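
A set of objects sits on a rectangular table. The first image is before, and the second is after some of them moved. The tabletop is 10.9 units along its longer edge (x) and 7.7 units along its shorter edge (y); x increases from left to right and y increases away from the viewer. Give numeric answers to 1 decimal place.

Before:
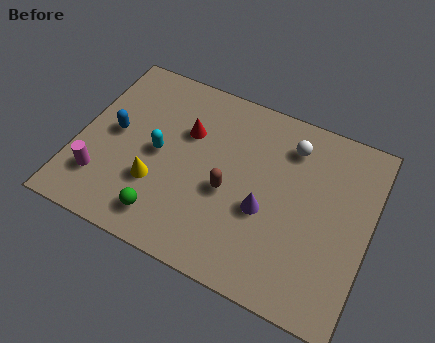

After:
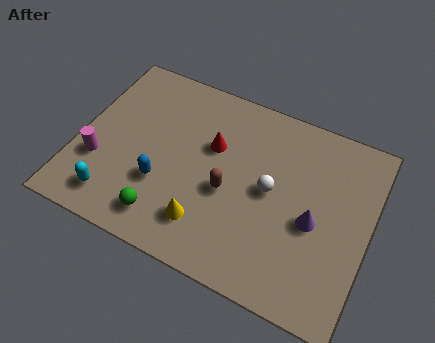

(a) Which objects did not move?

the green sphere and the brown capsule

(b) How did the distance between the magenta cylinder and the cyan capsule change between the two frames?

-1.2

The distance was about 2.7 in the first image and 1.5 in the second, so they moved 1.2 units closer together.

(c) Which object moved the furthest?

the cyan capsule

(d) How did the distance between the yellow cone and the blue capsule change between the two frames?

-0.3

Before: roughly 2.3 units apart; after: 2.0. That's 0.3 units closer together.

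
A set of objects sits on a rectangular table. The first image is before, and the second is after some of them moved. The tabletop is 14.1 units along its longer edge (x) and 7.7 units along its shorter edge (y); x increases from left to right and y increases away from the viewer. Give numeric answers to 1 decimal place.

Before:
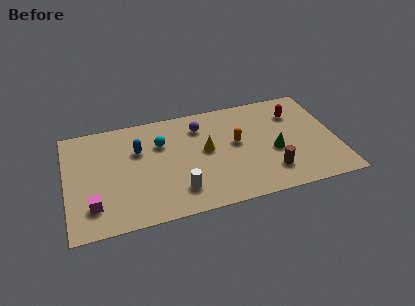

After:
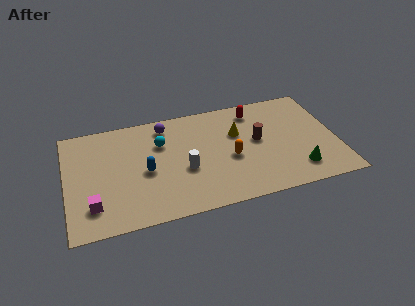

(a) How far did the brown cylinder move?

2.5

The brown cylinder moved from about (10.5, 1.8) to (10.0, 4.2), a distance of √(0.5² + 2.4²) ≈ 2.5.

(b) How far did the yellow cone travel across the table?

1.9

The yellow cone moved from about (7.3, 4.2) to (9.0, 5.0), a distance of √(1.7² + 0.8²) ≈ 1.9.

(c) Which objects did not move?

the magenta cube and the cyan sphere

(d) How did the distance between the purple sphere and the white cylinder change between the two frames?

-1.0

The distance was about 4.5 in the first image and 3.5 in the second, so they moved 1.0 units closer together.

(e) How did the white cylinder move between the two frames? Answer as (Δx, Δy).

(0.4, 1.4)

The white cylinder started near (5.7, 1.7) and ended near (6.1, 3.1).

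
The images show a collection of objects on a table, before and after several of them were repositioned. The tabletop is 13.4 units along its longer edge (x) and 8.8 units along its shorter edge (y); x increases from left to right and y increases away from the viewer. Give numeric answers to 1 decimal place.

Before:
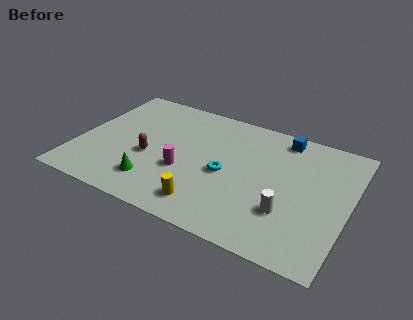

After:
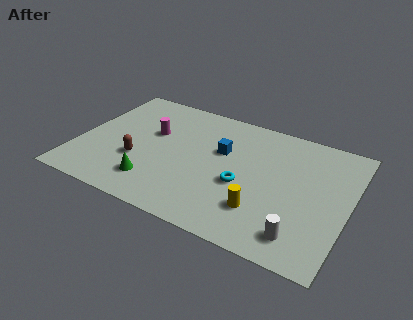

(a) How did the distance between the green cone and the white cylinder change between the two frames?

+0.8

They were about 6.5 units apart before and 7.3 after — 0.8 units further apart.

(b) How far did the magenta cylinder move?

2.8

The magenta cylinder was near (5.4, 3.3) before and (3.5, 5.4) after, so it travelled √(1.9² + 2.1²) ≈ 2.8 units.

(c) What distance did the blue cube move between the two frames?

3.6

From (9.8, 7.7) to (7.0, 5.5), the blue cube covered √(2.8² + 2.2²) ≈ 3.6 units.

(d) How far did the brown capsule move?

0.7

The brown capsule was near (3.6, 3.6) before and (3.1, 3.1) after, so it travelled √(0.5² + 0.5²) ≈ 0.7 units.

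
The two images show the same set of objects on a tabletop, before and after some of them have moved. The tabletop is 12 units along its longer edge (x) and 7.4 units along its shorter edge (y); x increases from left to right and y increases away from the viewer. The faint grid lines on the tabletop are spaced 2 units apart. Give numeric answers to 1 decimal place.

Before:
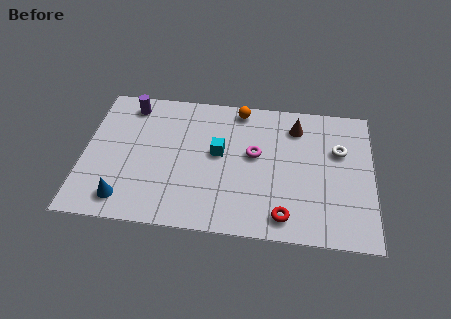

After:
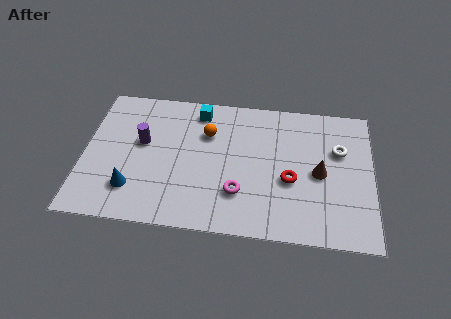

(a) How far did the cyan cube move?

2.4

The cyan cube moved from about (5.6, 4.1) to (4.7, 6.3), a distance of √(0.9² + 2.2²) ≈ 2.4.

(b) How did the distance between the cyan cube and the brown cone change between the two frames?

+2.1

Before: roughly 3.7 units apart; after: 5.8. That's 2.1 units further apart.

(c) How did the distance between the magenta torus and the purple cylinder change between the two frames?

-1.0

They were about 5.7 units apart before and 4.7 after — 1.0 units closer together.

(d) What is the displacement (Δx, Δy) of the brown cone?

(1.0, -2.4)

The brown cone started near (8.8, 5.9) and ended near (9.8, 3.5).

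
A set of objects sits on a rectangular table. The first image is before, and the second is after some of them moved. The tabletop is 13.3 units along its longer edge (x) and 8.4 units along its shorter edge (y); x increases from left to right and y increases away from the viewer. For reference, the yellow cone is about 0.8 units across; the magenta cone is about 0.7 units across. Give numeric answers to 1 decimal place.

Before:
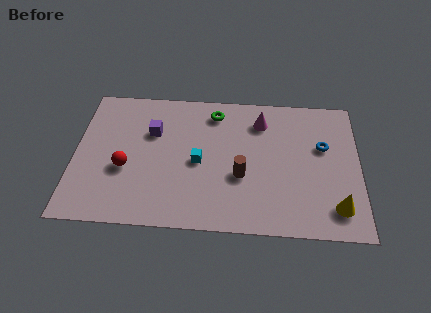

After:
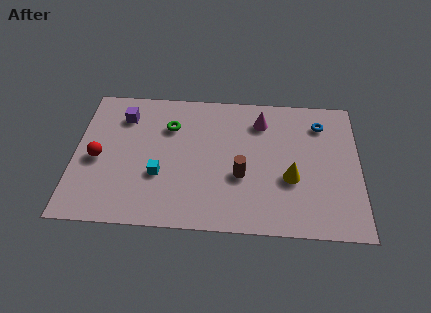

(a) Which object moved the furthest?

the yellow cone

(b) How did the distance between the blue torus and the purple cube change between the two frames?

+1.3

The distance was about 8.0 in the first image and 9.3 in the second, so they moved 1.3 units further apart.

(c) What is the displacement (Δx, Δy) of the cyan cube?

(-1.8, -0.9)

The cyan cube was at about (5.8, 3.9) and moved to about (4.0, 3.0).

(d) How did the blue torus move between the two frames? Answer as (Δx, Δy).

(-0.1, 1.4)

The blue torus was at about (11.6, 5.2) and moved to about (11.5, 6.6).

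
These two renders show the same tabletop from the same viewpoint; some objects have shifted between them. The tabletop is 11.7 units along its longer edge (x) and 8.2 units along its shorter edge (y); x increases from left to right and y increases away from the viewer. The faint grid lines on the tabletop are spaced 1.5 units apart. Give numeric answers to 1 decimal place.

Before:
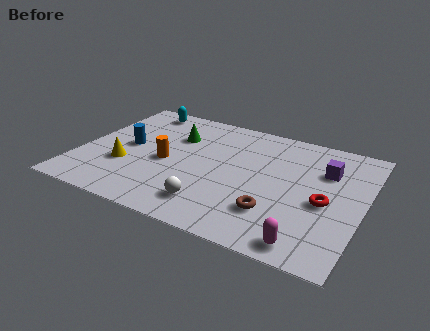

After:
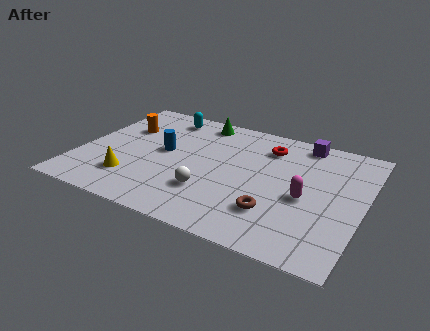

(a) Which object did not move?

the brown torus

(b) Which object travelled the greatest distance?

the red torus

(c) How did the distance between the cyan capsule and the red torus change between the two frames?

-4.5

The distance was about 9.0 in the first image and 4.5 in the second, so they moved 4.5 units closer together.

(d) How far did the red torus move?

3.9

From (10.2, 3.6) to (7.5, 6.4), the red torus covered √(2.7² + 2.8²) ≈ 3.9 units.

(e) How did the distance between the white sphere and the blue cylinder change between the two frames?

-1.7

Before: roughly 4.7 units apart; after: 3.0. That's 1.7 units closer together.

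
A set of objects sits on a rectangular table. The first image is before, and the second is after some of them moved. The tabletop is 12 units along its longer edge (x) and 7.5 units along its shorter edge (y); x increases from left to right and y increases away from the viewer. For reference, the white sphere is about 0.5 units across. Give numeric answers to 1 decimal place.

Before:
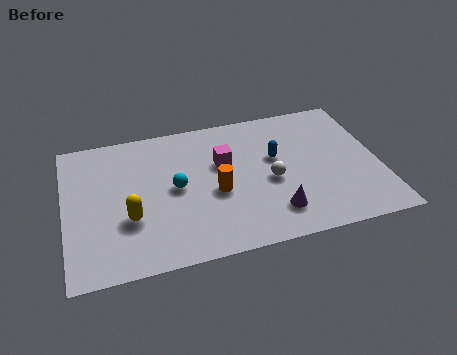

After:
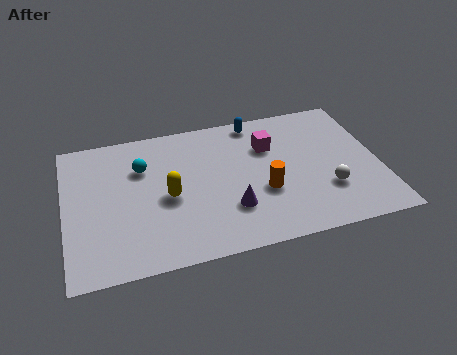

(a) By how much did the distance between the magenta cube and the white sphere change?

+1.3

They were about 2.2 units apart before and 3.5 after — 1.3 units further apart.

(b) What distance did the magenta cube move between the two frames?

1.9

The magenta cube was near (6.1, 4.7) before and (7.9, 5.2) after, so it travelled √(1.8² + 0.5²) ≈ 1.9 units.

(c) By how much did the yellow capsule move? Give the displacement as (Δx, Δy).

(1.5, 0.8)

The yellow capsule started near (2.4, 2.6) and ended near (3.9, 3.4).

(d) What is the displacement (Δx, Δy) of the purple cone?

(-1.6, 0.6)

From the two frames, the purple cone sits at roughly (7.8, 1.6) before and (6.2, 2.2) after.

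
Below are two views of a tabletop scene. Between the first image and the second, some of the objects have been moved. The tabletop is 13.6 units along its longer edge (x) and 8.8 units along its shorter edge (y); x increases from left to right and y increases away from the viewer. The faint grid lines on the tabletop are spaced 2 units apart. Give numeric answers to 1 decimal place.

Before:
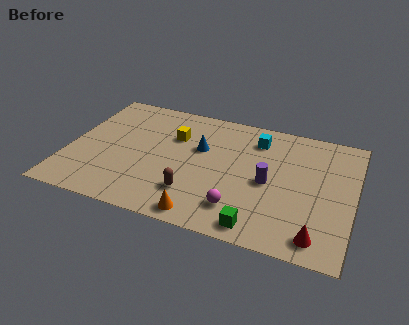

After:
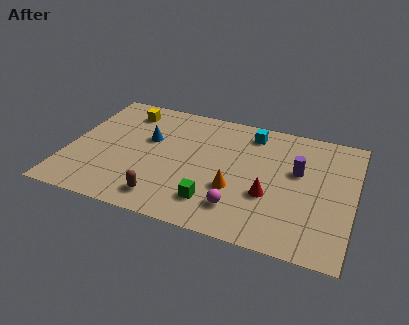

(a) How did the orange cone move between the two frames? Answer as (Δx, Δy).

(1.3, 2.2)

The orange cone started near (6.8, 0.9) and ended near (8.1, 3.1).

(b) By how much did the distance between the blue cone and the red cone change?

-0.9

Before: roughly 7.3 units apart; after: 6.4. That's 0.9 units closer together.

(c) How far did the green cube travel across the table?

2.4

The green cube moved from about (9.4, 1.0) to (7.2, 1.9), a distance of √(2.2² + 0.9²) ≈ 2.4.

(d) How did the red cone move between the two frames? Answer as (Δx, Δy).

(-2.4, 2.0)

From the two frames, the red cone sits at roughly (12.1, 1.2) before and (9.7, 3.2) after.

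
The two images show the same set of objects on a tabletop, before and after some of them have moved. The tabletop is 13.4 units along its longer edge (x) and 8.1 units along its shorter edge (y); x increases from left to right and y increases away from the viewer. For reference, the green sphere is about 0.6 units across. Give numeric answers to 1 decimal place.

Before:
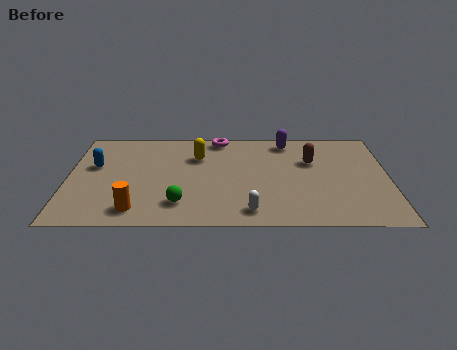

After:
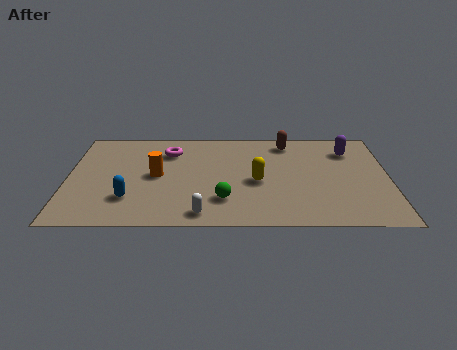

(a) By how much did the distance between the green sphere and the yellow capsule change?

-1.9

Before: roughly 4.0 units apart; after: 2.1. That's 1.9 units closer together.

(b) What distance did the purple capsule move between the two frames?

2.7

From (9.2, 7.0) to (11.8, 6.2), the purple capsule covered √(2.6² + 0.8²) ≈ 2.7 units.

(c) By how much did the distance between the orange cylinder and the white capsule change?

-1.1

The distance was about 4.7 in the first image and 3.6 in the second, so they moved 1.1 units closer together.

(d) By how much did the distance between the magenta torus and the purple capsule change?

+4.7

Before: roughly 2.9 units apart; after: 7.6. That's 4.7 units further apart.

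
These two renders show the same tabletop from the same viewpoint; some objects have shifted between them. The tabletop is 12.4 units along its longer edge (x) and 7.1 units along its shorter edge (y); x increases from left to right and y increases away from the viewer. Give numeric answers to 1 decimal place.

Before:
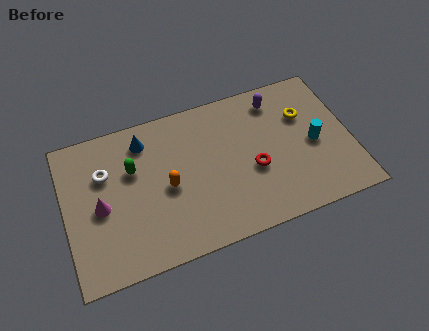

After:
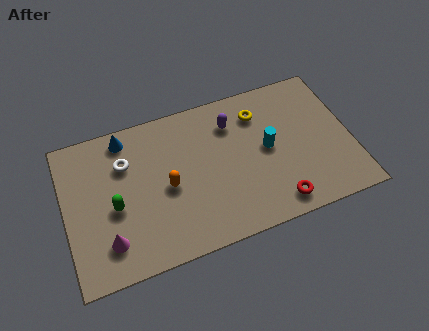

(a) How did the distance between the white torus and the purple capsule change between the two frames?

-3.0

Before: roughly 7.7 units apart; after: 4.7. That's 3.0 units closer together.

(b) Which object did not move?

the orange capsule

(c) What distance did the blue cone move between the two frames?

0.9

The blue cone moved from about (3.6, 5.8) to (2.8, 6.2), a distance of √(0.8² + 0.4²) ≈ 0.9.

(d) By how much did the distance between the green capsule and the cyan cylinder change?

-1.2

The distance was about 7.9 in the first image and 6.7 in the second, so they moved 1.2 units closer together.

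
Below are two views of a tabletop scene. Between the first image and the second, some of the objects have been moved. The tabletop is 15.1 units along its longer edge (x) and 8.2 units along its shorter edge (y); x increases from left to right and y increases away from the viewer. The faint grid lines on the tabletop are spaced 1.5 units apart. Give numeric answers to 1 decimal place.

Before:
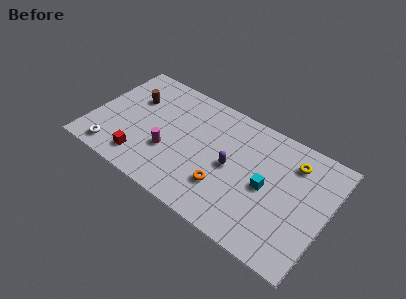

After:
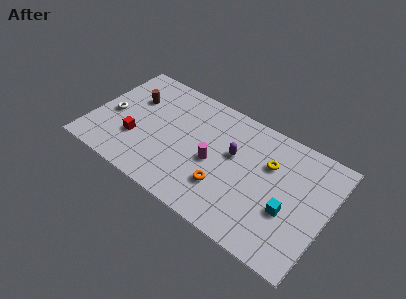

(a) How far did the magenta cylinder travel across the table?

2.9

The magenta cylinder moved from about (5.1, 2.9) to (7.9, 3.7), a distance of √(2.8² + 0.8²) ≈ 2.9.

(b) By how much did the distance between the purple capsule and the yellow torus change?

-2.0

They were about 4.3 units apart before and 2.3 after — 2.0 units closer together.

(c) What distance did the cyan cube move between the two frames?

1.7

The cyan cube moved from about (11.3, 3.9) to (12.8, 3.1), a distance of √(1.5² + 0.8²) ≈ 1.7.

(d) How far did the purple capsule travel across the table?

0.9

The purple capsule moved from about (9.0, 4.0) to (9.0, 4.9), a distance of √(0.0² + 0.9²) ≈ 0.9.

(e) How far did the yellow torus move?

1.7

The yellow torus moved from about (12.6, 6.4) to (11.2, 5.5), a distance of √(1.4² + 0.9²) ≈ 1.7.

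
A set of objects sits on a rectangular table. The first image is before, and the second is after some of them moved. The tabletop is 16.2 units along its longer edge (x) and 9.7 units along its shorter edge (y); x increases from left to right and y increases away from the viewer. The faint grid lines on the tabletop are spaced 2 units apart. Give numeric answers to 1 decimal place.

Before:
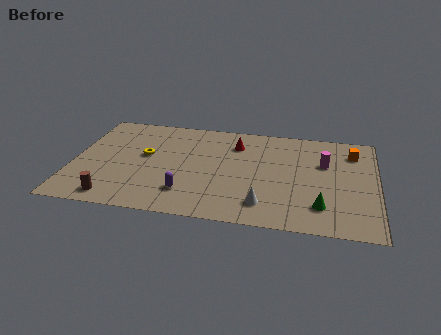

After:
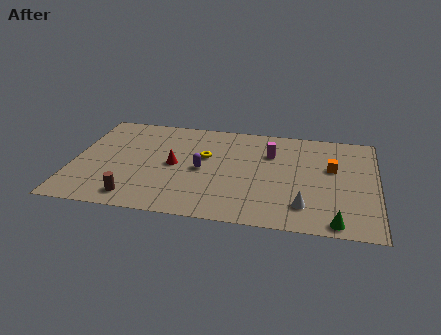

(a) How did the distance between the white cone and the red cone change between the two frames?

+1.7

The distance was about 5.8 in the first image and 7.5 in the second, so they moved 1.7 units further apart.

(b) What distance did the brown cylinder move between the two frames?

1.1

From (2.4, 1.2) to (3.5, 1.4), the brown cylinder covered √(1.1² + 0.2²) ≈ 1.1 units.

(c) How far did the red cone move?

4.1

From (8.6, 7.4) to (5.4, 4.8), the red cone covered √(3.2² + 2.6²) ≈ 4.1 units.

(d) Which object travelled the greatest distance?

the red cone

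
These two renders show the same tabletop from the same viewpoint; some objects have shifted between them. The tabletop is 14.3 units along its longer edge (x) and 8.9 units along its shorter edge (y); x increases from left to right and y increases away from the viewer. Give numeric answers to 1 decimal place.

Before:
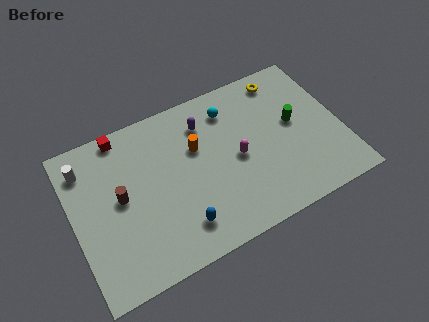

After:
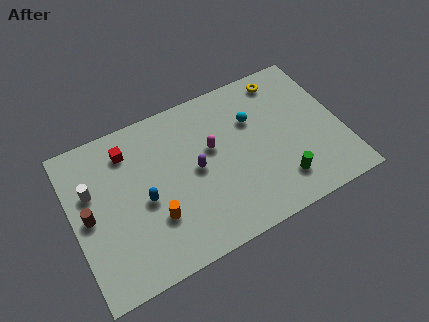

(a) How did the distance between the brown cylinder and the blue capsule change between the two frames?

-1.1

They were about 4.0 units apart before and 2.9 after — 1.1 units closer together.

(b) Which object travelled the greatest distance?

the orange cylinder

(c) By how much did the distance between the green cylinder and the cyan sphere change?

+0.3

They were about 3.9 units apart before and 4.2 after — 0.3 units further apart.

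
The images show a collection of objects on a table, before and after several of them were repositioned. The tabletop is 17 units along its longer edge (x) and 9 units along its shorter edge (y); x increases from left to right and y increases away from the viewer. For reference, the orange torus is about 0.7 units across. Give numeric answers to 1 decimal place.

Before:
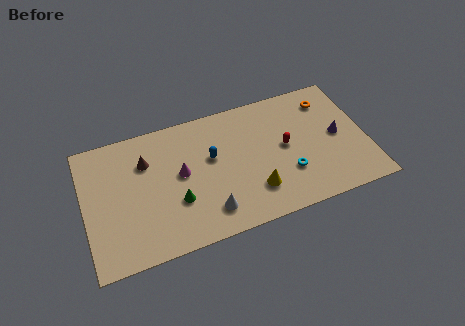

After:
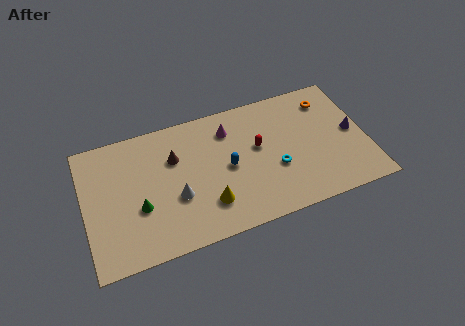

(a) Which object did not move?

the orange torus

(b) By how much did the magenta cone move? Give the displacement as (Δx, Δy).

(3.1, 2.1)

The magenta cone started near (5.8, 4.9) and ended near (8.9, 7.0).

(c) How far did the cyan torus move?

0.9

The cyan torus moved from about (12.1, 2.8) to (11.4, 3.4), a distance of √(0.7² + 0.6²) ≈ 0.9.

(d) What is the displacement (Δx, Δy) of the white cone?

(-1.8, 1.6)

The white cone started near (7.2, 1.8) and ended near (5.4, 3.4).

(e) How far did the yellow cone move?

2.8

The yellow cone was near (10.0, 2.3) before and (7.2, 2.3) after, so it travelled √(2.8² + 0.0²) ≈ 2.8 units.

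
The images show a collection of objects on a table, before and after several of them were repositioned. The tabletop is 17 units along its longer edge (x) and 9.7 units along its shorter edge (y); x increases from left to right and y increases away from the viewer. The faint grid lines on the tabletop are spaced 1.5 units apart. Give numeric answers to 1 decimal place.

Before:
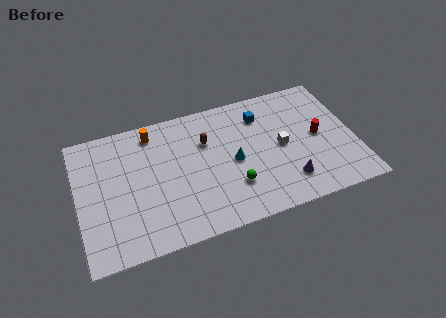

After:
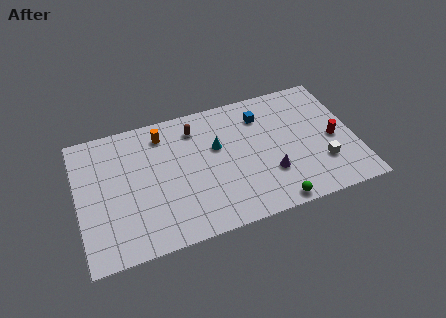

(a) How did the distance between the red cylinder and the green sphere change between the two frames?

-0.4

Before: roughly 5.9 units apart; after: 5.5. That's 0.4 units closer together.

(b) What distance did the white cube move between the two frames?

3.0

The white cube was near (12.5, 4.8) before and (14.8, 2.8) after, so it travelled √(2.3² + 2.0²) ≈ 3.0 units.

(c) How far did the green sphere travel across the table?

3.0

The green sphere was near (9.3, 2.8) before and (11.6, 0.8) after, so it travelled √(2.3² + 2.0²) ≈ 3.0 units.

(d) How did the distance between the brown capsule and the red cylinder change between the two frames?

+2.0

Before: roughly 7.0 units apart; after: 9.0. That's 2.0 units further apart.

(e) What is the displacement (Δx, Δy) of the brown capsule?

(-0.6, 1.2)

The brown capsule was at about (8.0, 6.6) and moved to about (7.4, 7.8).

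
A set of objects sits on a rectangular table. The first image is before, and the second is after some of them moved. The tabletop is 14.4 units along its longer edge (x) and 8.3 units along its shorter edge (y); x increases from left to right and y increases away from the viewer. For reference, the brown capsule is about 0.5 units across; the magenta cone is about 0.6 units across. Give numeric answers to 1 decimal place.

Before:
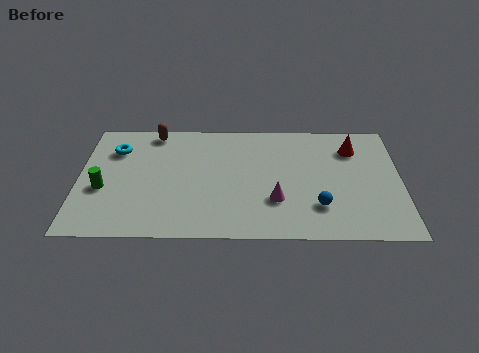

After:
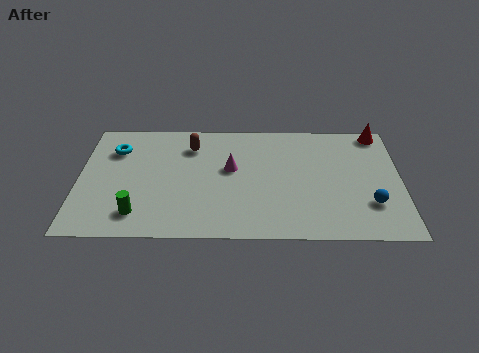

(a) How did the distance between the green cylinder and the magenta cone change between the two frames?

-2.5

Before: roughly 7.7 units apart; after: 5.2. That's 2.5 units closer together.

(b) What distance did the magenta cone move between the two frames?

3.0

The magenta cone moved from about (8.8, 2.6) to (6.8, 4.8), a distance of √(2.0² + 2.2²) ≈ 3.0.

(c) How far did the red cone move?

1.7

The red cone was near (12.3, 6.3) before and (13.5, 7.5) after, so it travelled √(1.2² + 1.2²) ≈ 1.7 units.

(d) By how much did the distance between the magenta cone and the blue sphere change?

+4.7

The distance was about 1.9 in the first image and 6.6 in the second, so they moved 4.7 units further apart.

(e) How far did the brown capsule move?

2.0

From (3.3, 7.4) to (5.0, 6.4), the brown capsule covered √(1.7² + 1.0²) ≈ 2.0 units.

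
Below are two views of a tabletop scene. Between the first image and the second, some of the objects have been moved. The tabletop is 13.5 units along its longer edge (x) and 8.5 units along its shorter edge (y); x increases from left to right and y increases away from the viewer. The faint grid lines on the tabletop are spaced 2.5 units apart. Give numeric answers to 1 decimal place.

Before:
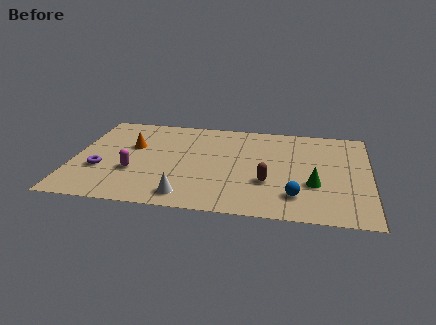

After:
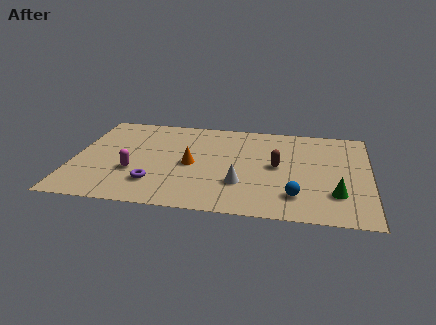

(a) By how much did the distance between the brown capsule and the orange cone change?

-2.8

The distance was about 6.7 in the first image and 3.9 in the second, so they moved 2.8 units closer together.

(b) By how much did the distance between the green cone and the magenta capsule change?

+1.0

The distance was about 8.2 in the first image and 9.2 in the second, so they moved 1.0 units further apart.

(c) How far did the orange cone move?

3.1

The orange cone was near (2.6, 5.3) before and (5.4, 4.0) after, so it travelled √(2.8² + 1.3²) ≈ 3.1 units.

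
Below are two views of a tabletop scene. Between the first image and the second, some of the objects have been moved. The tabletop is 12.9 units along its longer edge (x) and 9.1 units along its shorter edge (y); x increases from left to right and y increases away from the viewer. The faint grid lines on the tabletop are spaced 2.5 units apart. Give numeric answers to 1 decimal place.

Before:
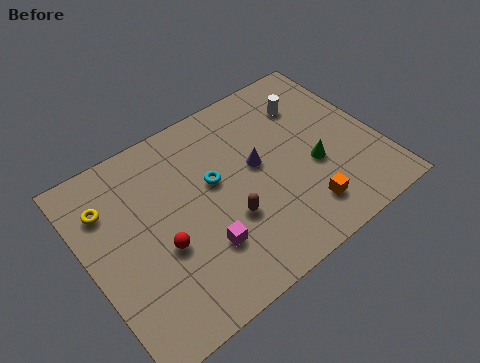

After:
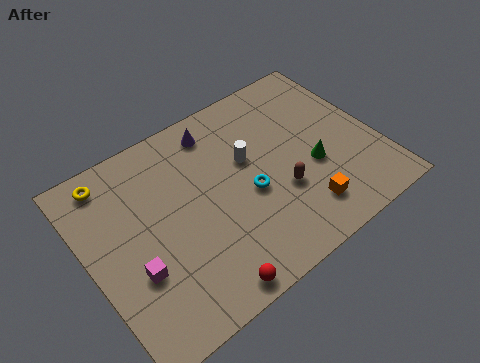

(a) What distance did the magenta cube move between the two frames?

3.0

The magenta cube was near (4.6, 2.6) before and (1.7, 3.2) after, so it travelled √(2.9² + 0.6²) ≈ 3.0 units.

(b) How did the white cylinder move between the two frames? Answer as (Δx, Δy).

(-3.1, -1.3)

From the two frames, the white cylinder sits at roughly (10.4, 6.8) before and (7.3, 5.5) after.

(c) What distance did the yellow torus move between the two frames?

1.2

From (1.2, 6.7) to (1.5, 7.9), the yellow torus covered √(0.3² + 1.2²) ≈ 1.2 units.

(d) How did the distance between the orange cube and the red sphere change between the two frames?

-1.5

Before: roughly 6.3 units apart; after: 4.8. That's 1.5 units closer together.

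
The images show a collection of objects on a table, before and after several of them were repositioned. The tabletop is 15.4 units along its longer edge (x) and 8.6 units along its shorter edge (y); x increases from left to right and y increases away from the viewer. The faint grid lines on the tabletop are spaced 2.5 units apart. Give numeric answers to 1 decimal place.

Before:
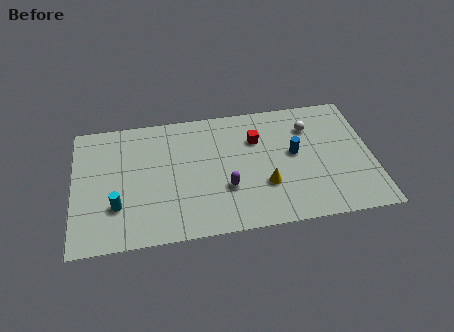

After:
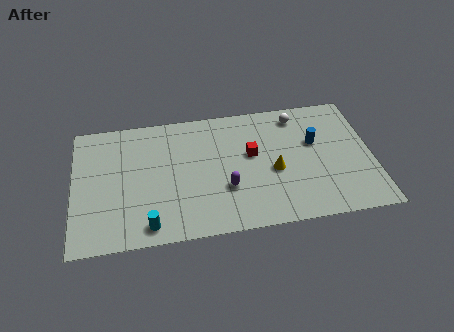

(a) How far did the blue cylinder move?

1.3

The blue cylinder moved from about (11.4, 4.7) to (12.5, 5.3), a distance of √(1.1² + 0.6²) ≈ 1.3.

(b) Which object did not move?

the purple capsule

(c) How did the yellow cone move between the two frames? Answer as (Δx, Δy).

(0.5, 0.9)

The yellow cone was at about (9.8, 2.8) and moved to about (10.3, 3.7).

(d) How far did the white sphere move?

1.1

The white sphere was near (12.3, 6.4) before and (11.7, 7.3) after, so it travelled √(0.6² + 0.9²) ≈ 1.1 units.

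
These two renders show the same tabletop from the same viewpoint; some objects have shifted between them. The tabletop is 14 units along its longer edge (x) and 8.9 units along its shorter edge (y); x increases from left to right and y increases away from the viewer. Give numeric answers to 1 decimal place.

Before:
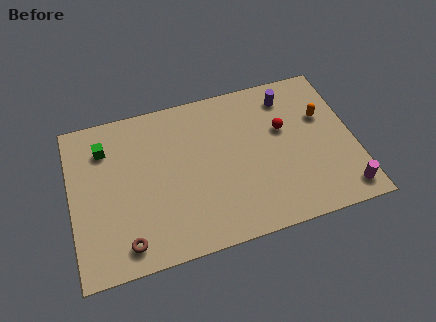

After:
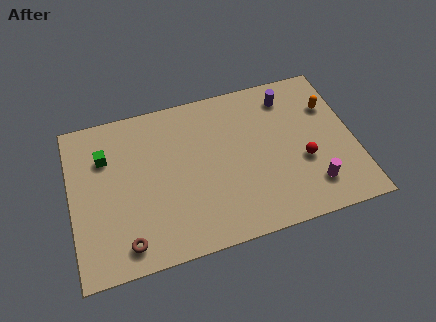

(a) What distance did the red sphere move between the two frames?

2.2

The red sphere was near (10.6, 5.5) before and (11.4, 3.4) after, so it travelled √(0.8² + 2.1²) ≈ 2.2 units.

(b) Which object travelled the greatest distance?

the red sphere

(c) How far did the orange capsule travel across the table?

0.6

From (12.6, 5.7) to (13.0, 6.2), the orange capsule covered √(0.4² + 0.5²) ≈ 0.6 units.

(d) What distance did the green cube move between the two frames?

0.5

The green cube was near (1.8, 6.8) before and (1.8, 6.3) after, so it travelled √(0.0² + 0.5²) ≈ 0.5 units.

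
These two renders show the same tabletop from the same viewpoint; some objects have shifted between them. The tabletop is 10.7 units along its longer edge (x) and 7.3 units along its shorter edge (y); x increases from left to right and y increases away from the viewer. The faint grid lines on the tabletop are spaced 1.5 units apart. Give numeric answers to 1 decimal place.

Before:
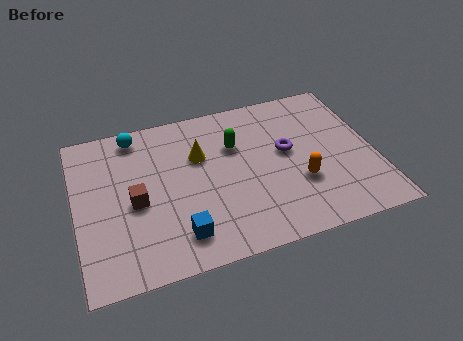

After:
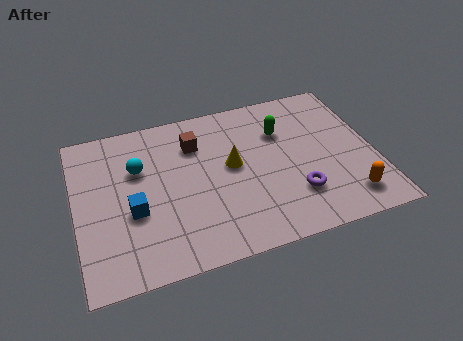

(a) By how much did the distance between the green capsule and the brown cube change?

-0.9

They were about 4.0 units apart before and 3.1 after — 0.9 units closer together.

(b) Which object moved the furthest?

the brown cube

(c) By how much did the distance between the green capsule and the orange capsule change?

+1.1

The distance was about 3.2 in the first image and 4.3 in the second, so they moved 1.1 units further apart.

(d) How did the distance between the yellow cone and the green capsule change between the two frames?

+0.9

The distance was about 1.3 in the first image and 2.2 in the second, so they moved 0.9 units further apart.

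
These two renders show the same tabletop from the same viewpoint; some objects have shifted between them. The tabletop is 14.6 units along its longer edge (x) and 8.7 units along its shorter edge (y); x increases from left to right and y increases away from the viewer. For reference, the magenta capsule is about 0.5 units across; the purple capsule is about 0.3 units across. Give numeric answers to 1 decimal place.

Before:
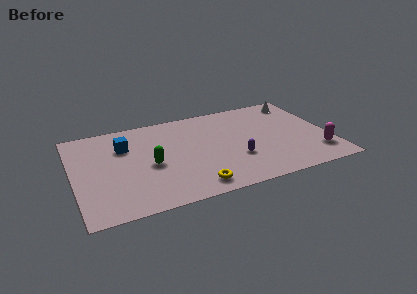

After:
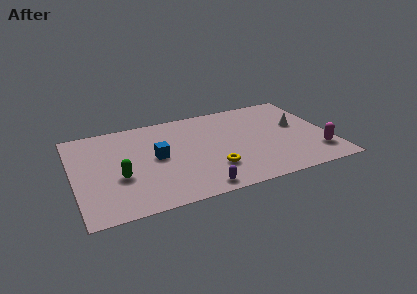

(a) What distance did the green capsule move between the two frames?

1.9

The green capsule moved from about (4.3, 3.9) to (2.5, 3.3), a distance of √(1.8² + 0.6²) ≈ 1.9.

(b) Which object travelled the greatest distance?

the purple capsule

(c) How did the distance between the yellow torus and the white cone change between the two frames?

-3.4

They were about 9.2 units apart before and 5.8 after — 3.4 units closer together.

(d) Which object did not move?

the magenta capsule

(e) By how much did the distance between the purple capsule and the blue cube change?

-2.8

The distance was about 6.9 in the first image and 4.1 in the second, so they moved 2.8 units closer together.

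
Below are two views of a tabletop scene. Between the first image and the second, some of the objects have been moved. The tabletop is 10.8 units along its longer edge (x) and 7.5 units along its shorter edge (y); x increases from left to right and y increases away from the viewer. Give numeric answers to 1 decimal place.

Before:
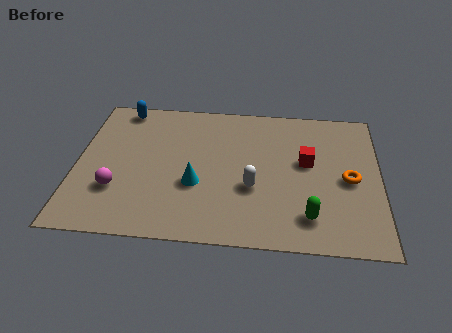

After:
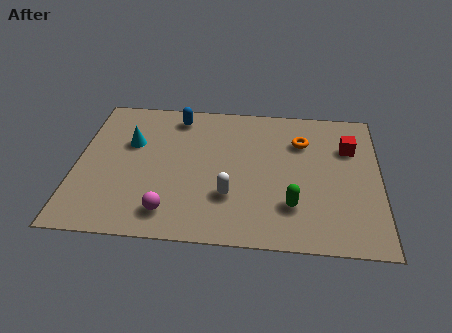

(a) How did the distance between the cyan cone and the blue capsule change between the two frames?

-2.5

Before: roughly 4.8 units apart; after: 2.3. That's 2.5 units closer together.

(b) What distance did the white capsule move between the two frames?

0.9

The white capsule was near (6.3, 2.8) before and (5.5, 2.3) after, so it travelled √(0.8² + 0.5²) ≈ 0.9 units.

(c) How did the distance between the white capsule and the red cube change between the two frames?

+2.7

Before: roughly 2.4 units apart; after: 5.1. That's 2.7 units further apart.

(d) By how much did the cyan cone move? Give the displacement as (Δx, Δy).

(-2.4, 2.0)

The cyan cone started near (4.3, 2.8) and ended near (1.9, 4.8).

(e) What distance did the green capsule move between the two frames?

0.8

The green capsule moved from about (8.3, 1.5) to (7.7, 2.0), a distance of √(0.6² + 0.5²) ≈ 0.8.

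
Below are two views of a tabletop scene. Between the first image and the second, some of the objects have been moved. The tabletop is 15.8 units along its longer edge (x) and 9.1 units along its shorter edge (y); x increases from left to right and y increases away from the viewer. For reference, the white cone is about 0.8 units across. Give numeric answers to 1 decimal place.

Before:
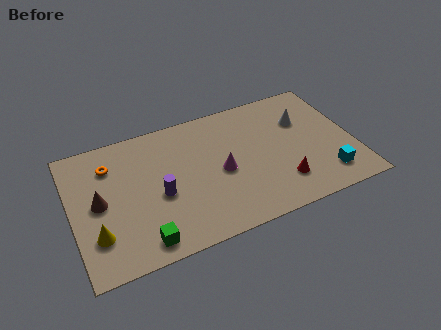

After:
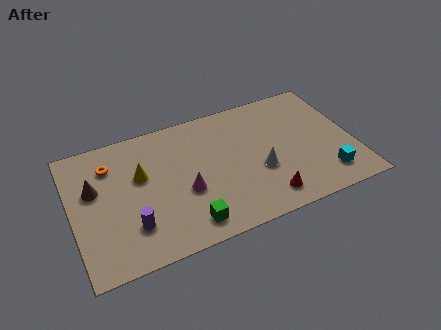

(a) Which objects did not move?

the cyan cube and the orange torus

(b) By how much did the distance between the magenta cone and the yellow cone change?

-4.3

They were about 7.3 units apart before and 3.0 after — 4.3 units closer together.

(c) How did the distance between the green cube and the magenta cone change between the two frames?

-3.4

The distance was about 5.6 in the first image and 2.2 in the second, so they moved 3.4 units closer together.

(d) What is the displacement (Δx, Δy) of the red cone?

(-1.0, -0.7)

The red cone was at about (11.5, 2.2) and moved to about (10.5, 1.5).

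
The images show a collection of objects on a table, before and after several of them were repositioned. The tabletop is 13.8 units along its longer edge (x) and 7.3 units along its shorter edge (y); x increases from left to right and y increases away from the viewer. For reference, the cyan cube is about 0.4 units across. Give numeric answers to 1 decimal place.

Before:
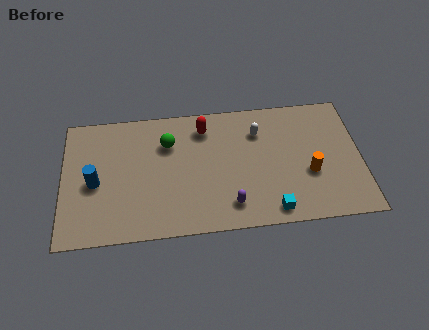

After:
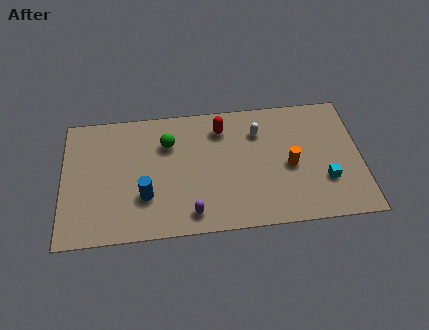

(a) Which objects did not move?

the white capsule and the green sphere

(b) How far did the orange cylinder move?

1.0

The orange cylinder moved from about (11.4, 2.8) to (10.5, 3.3), a distance of √(0.9² + 0.5²) ≈ 1.0.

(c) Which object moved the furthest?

the cyan cube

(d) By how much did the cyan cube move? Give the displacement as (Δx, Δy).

(2.5, 1.4)

From the two frames, the cyan cube sits at roughly (9.6, 0.9) before and (12.1, 2.3) after.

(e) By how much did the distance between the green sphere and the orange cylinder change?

-1.0

The distance was about 6.9 in the first image and 5.9 in the second, so they moved 1.0 units closer together.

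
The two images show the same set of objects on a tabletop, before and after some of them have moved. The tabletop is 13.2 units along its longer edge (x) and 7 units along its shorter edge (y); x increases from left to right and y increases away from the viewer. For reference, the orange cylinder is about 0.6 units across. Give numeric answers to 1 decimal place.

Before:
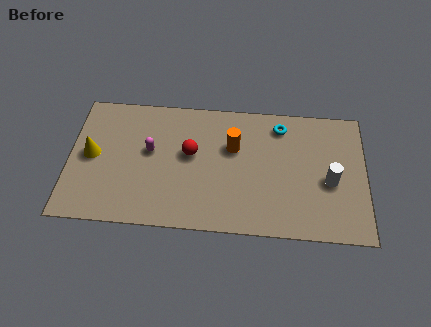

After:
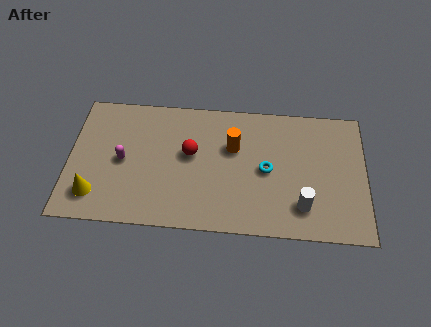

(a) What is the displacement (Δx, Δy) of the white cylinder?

(-1.2, -1.4)

The white cylinder was at about (11.6, 3.0) and moved to about (10.4, 1.6).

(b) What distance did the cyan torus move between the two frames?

2.5

From (9.4, 5.8) to (8.8, 3.4), the cyan torus covered √(0.6² + 2.4²) ≈ 2.5 units.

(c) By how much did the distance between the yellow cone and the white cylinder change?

-1.4

They were about 10.6 units apart before and 9.2 after — 1.4 units closer together.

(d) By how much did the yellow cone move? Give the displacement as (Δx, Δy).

(0.2, -2.1)

The yellow cone was at about (1.0, 3.6) and moved to about (1.2, 1.5).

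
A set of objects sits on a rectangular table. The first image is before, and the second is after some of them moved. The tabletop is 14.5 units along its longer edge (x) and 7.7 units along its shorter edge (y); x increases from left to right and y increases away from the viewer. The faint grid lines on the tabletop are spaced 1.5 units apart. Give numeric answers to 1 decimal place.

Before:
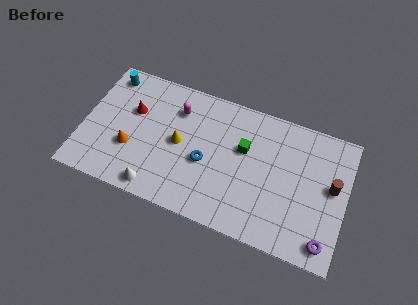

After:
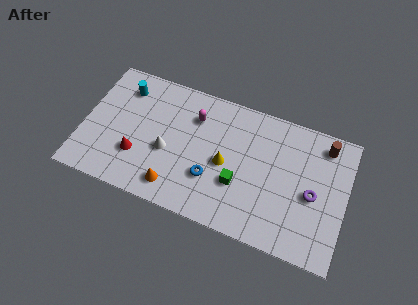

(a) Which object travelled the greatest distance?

the orange cone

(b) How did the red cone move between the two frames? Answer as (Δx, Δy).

(0.5, -2.5)

From the two frames, the red cone sits at roughly (2.6, 4.9) before and (3.1, 2.4) after.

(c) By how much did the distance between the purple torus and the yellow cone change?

-4.0

They were about 8.8 units apart before and 4.8 after — 4.0 units closer together.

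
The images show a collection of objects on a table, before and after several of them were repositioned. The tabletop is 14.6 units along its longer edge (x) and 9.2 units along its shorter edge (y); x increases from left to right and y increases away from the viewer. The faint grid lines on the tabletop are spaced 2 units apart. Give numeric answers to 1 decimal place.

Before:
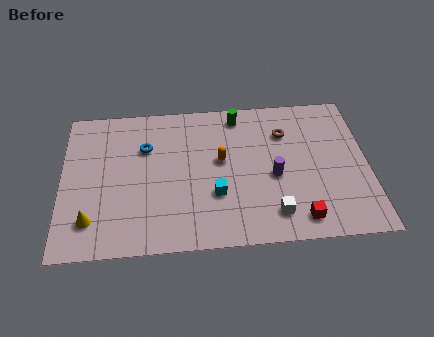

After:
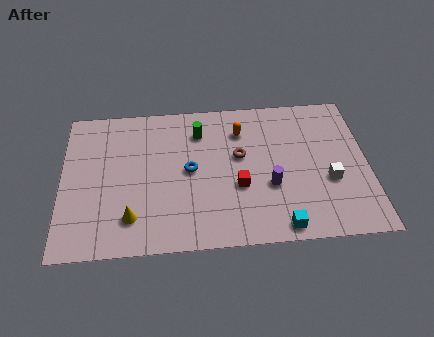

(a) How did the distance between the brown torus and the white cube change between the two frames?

-0.4

Before: roughly 5.0 units apart; after: 4.6. That's 0.4 units closer together.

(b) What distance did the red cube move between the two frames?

3.6

From (11.2, 1.3) to (8.4, 3.5), the red cube covered √(2.8² + 2.2²) ≈ 3.6 units.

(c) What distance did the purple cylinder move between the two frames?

0.6

The purple cylinder moved from about (10.1, 4.0) to (9.9, 3.4), a distance of √(0.2² + 0.6²) ≈ 0.6.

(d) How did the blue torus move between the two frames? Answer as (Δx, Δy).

(2.1, -1.6)

The blue torus was at about (4.0, 6.3) and moved to about (6.1, 4.7).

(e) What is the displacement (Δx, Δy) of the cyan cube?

(3.0, -2.2)

The cyan cube started near (7.3, 3.1) and ended near (10.3, 0.9).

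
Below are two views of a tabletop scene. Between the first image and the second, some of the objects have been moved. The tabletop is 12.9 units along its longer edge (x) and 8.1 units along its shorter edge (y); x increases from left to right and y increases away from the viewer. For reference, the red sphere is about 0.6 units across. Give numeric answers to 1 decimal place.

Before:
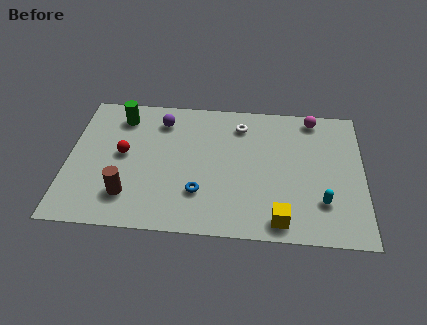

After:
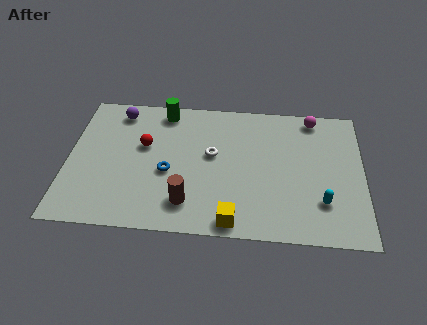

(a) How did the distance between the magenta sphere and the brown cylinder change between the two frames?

-1.9

They were about 9.6 units apart before and 7.7 after — 1.9 units closer together.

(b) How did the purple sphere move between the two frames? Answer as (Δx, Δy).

(-1.9, 0.4)

From the two frames, the purple sphere sits at roughly (4.0, 6.5) before and (2.1, 6.9) after.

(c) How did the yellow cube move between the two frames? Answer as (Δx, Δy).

(-2.0, -0.2)

The yellow cube was at about (9.3, 1.0) and moved to about (7.3, 0.8).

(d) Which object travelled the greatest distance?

the brown cylinder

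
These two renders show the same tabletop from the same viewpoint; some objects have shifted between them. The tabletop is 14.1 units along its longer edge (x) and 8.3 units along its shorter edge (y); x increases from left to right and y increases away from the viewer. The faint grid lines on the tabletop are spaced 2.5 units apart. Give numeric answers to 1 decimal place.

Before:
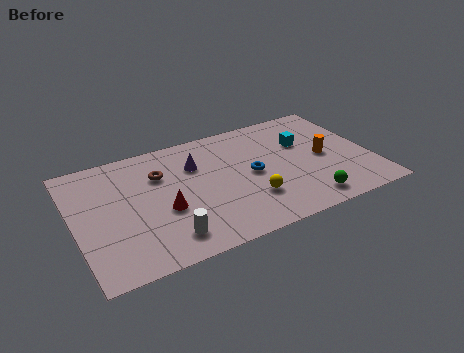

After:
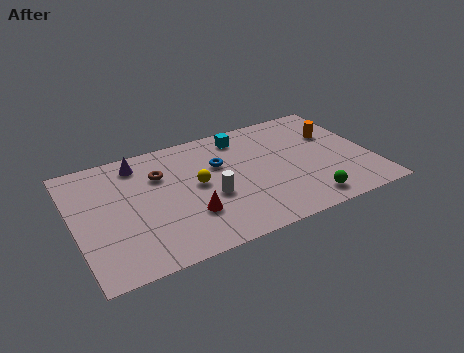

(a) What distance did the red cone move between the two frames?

1.4

From (4.1, 3.3) to (5.2, 2.5), the red cone covered √(1.1² + 0.8²) ≈ 1.4 units.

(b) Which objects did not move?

the brown torus and the green sphere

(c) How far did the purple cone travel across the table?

2.9

The purple cone moved from about (5.9, 5.8) to (3.3, 7.0), a distance of √(2.6² + 1.2²) ≈ 2.9.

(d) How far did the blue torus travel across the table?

1.9

The blue torus moved from about (8.4, 4.1) to (7.0, 5.4), a distance of √(1.4² + 1.3²) ≈ 1.9.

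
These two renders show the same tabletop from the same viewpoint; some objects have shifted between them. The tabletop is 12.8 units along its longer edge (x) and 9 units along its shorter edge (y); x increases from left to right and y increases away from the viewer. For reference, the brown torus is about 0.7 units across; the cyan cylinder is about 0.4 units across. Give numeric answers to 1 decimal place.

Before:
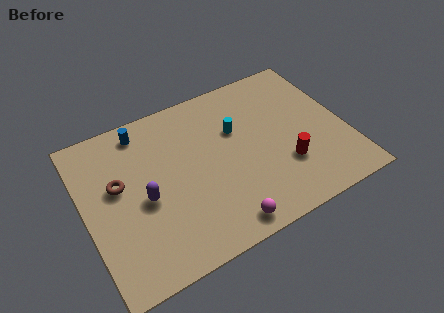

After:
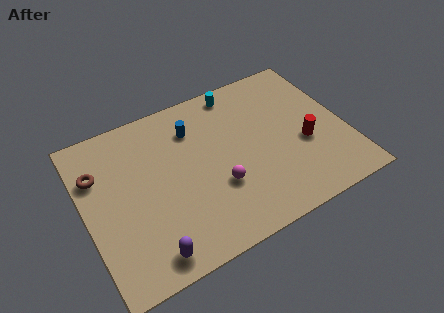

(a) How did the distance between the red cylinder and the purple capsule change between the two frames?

+1.6

They were about 6.9 units apart before and 8.5 after — 1.6 units further apart.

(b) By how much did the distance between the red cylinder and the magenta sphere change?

+0.6

Before: roughly 3.8 units apart; after: 4.4. That's 0.6 units further apart.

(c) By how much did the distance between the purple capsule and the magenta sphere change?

-0.3

They were about 4.5 units apart before and 4.2 after — 0.3 units closer together.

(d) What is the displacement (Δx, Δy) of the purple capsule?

(-0.2, -2.9)

From the two frames, the purple capsule sits at roughly (2.8, 4.0) before and (2.6, 1.1) after.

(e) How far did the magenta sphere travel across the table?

2.1

The magenta sphere moved from about (6.2, 1.0) to (6.3, 3.1), a distance of √(0.1² + 2.1²) ≈ 2.1.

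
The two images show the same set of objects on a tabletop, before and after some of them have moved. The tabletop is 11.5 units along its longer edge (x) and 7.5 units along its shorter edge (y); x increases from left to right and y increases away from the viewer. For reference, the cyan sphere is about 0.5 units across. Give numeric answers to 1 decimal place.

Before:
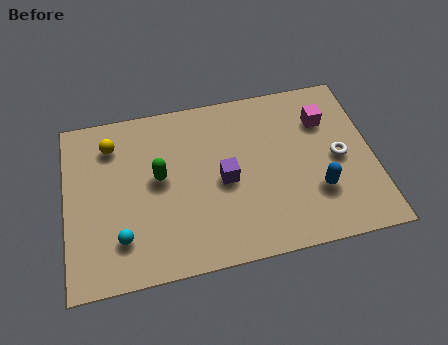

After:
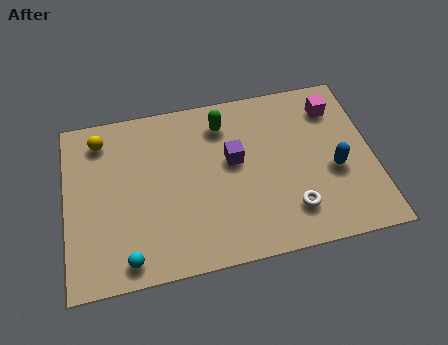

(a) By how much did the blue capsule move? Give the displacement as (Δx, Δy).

(0.7, 0.8)

The blue capsule was at about (9.3, 2.3) and moved to about (10.0, 3.1).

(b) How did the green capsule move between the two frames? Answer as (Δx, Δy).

(2.5, 1.9)

The green capsule started near (3.5, 4.1) and ended near (6.0, 6.0).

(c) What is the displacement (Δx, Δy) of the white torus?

(-1.9, -1.9)

The white torus started near (10.2, 3.6) and ended near (8.3, 1.7).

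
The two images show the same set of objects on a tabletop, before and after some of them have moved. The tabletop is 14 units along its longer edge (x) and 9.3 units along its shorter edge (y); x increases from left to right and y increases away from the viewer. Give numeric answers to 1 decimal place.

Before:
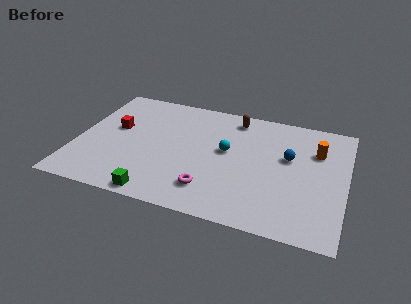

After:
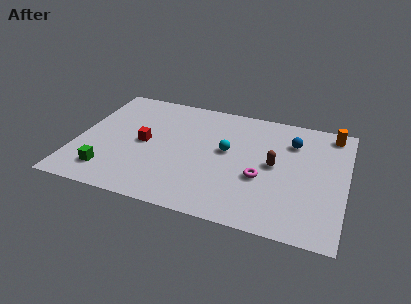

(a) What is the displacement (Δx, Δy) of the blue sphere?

(0.1, 1.3)

The blue sphere started near (11.0, 5.6) and ended near (11.1, 6.9).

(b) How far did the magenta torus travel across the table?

3.0

The magenta torus moved from about (7.2, 2.0) to (9.7, 3.6), a distance of √(2.5² + 1.6²) ≈ 3.0.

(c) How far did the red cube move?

1.8

The red cube moved from about (1.9, 5.4) to (3.5, 4.6), a distance of √(1.6² + 0.8²) ≈ 1.8.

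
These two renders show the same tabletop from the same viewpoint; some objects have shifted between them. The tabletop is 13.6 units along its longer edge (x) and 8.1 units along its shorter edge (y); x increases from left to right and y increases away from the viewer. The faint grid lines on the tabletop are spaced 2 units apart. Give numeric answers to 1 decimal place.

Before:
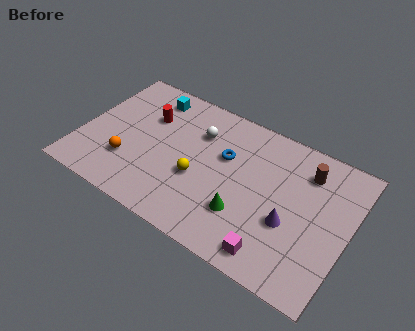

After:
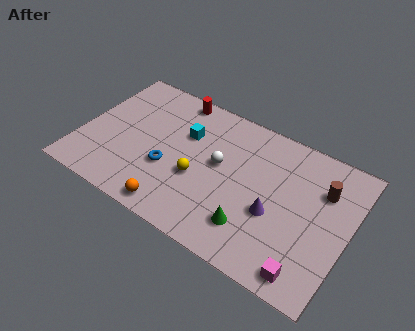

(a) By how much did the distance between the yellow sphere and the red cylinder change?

+0.7

Before: roughly 3.8 units apart; after: 4.5. That's 0.7 units further apart.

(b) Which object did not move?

the yellow sphere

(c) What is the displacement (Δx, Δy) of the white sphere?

(1.3, -1.3)

The white sphere started near (5.7, 5.8) and ended near (7.0, 4.5).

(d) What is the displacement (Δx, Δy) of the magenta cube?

(1.7, -0.1)

From the two frames, the magenta cube sits at roughly (10.3, 1.1) before and (12.0, 1.0) after.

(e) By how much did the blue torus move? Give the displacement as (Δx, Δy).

(-2.6, -2.1)

From the two frames, the blue torus sits at roughly (7.2, 5.1) before and (4.6, 3.0) after.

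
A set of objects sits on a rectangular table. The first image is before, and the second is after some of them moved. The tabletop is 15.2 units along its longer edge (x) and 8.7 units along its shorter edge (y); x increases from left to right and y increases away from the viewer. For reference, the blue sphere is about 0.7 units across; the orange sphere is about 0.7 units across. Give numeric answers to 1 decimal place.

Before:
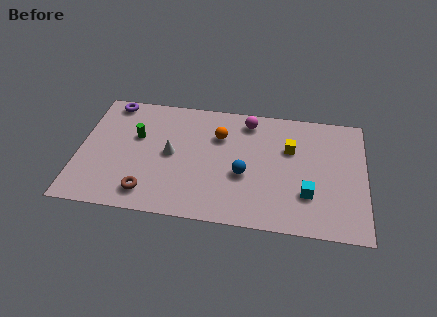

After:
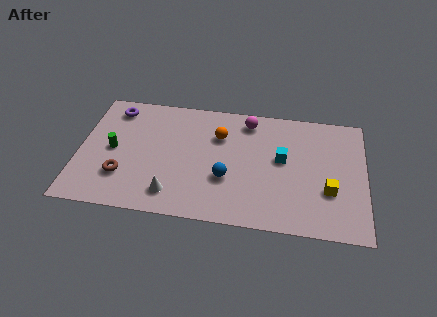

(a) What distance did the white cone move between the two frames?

2.8

The white cone moved from about (4.9, 4.4) to (5.1, 1.6), a distance of √(0.2² + 2.8²) ≈ 2.8.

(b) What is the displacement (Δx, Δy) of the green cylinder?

(-1.2, -1.1)

The green cylinder started near (3.0, 5.4) and ended near (1.8, 4.3).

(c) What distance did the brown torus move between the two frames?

1.7

The brown torus moved from about (3.8, 1.5) to (2.4, 2.5), a distance of √(1.4² + 1.0²) ≈ 1.7.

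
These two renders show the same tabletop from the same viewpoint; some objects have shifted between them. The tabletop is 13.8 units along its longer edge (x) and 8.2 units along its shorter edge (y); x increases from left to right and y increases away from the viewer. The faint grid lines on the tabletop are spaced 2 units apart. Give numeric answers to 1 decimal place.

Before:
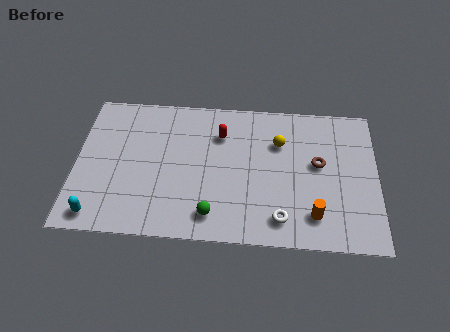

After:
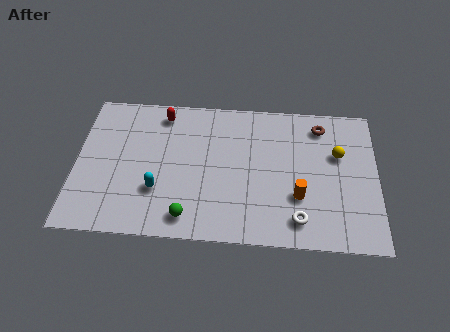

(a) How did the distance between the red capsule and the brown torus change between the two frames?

+2.6

The distance was about 4.7 in the first image and 7.3 in the second, so they moved 2.6 units further apart.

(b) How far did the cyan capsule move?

3.1

From (1.1, 1.0) to (3.8, 2.6), the cyan capsule covered √(2.7² + 1.6²) ≈ 3.1 units.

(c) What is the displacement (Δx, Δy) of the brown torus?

(0.1, 2.2)

The brown torus was at about (11.1, 4.6) and moved to about (11.2, 6.8).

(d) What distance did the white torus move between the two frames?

0.8

The white torus was near (9.4, 1.4) before and (10.2, 1.4) after, so it travelled √(0.8² + 0.0²) ≈ 0.8 units.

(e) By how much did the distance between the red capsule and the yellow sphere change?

+5.6

They were about 2.7 units apart before and 8.3 after — 5.6 units further apart.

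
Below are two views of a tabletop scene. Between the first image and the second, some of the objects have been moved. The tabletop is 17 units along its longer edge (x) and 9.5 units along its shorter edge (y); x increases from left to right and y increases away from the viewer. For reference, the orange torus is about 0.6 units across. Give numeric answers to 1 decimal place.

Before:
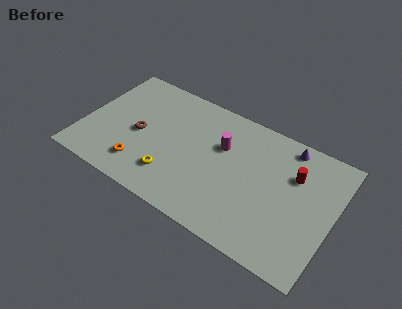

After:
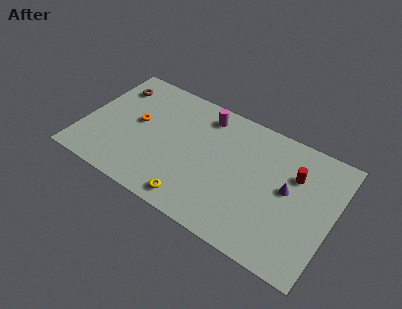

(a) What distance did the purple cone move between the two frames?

3.2

The purple cone was near (13.5, 8.4) before and (13.9, 5.2) after, so it travelled √(0.4² + 3.2²) ≈ 3.2 units.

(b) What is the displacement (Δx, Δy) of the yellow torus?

(1.7, -1.1)

The yellow torus started near (6.4, 2.3) and ended near (8.1, 1.2).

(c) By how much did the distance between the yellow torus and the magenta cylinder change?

+1.9

The distance was about 4.9 in the first image and 6.8 in the second, so they moved 1.9 units further apart.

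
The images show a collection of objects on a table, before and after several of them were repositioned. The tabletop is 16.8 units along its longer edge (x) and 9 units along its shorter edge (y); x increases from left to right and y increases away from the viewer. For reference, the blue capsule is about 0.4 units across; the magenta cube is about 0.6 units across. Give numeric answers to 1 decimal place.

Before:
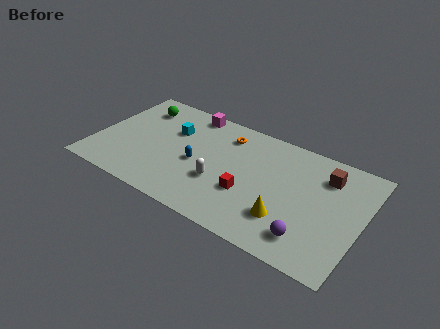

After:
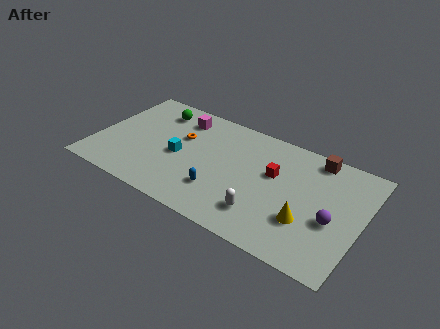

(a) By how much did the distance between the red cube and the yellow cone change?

+0.9

The distance was about 2.6 in the first image and 3.5 in the second, so they moved 0.9 units further apart.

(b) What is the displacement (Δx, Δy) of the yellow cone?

(1.2, 0.4)

The yellow cone was at about (12.4, 2.5) and moved to about (13.6, 2.9).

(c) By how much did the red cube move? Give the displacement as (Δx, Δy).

(1.3, 2.3)

The red cube was at about (9.9, 3.2) and moved to about (11.2, 5.5).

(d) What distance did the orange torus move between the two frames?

3.1

The orange torus was near (7.9, 7.2) before and (5.2, 5.7) after, so it travelled √(2.7² + 1.5²) ≈ 3.1 units.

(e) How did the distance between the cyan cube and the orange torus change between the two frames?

-1.9

The distance was about 3.5 in the first image and 1.6 in the second, so they moved 1.9 units closer together.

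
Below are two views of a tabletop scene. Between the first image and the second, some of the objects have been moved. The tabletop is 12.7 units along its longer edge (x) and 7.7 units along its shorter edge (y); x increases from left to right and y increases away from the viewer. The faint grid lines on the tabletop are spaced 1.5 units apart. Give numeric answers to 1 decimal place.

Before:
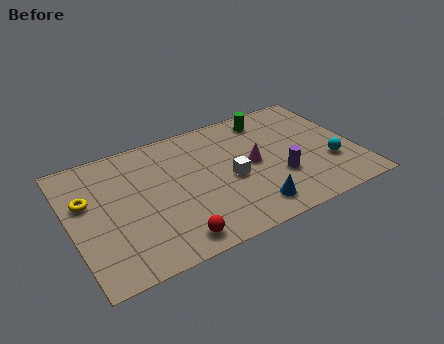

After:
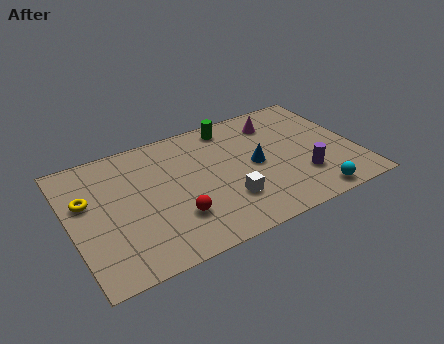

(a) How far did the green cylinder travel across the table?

1.7

The green cylinder was near (9.2, 6.5) before and (7.5, 6.7) after, so it travelled √(1.7² + 0.2²) ≈ 1.7 units.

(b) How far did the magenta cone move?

2.6

From (8.1, 3.9) to (9.5, 6.1), the magenta cone covered √(1.4² + 2.2²) ≈ 2.6 units.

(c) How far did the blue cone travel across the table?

2.6

The blue cone moved from about (7.6, 1.3) to (8.2, 3.8), a distance of √(0.6² + 2.5²) ≈ 2.6.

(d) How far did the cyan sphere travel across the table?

2.0

From (11.4, 2.5) to (10.3, 0.8), the cyan sphere covered √(1.1² + 1.7²) ≈ 2.0 units.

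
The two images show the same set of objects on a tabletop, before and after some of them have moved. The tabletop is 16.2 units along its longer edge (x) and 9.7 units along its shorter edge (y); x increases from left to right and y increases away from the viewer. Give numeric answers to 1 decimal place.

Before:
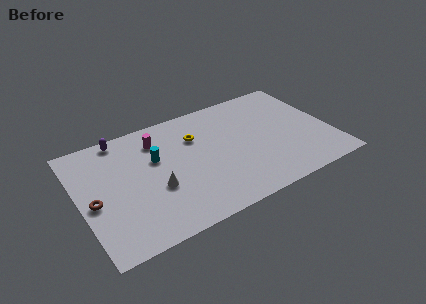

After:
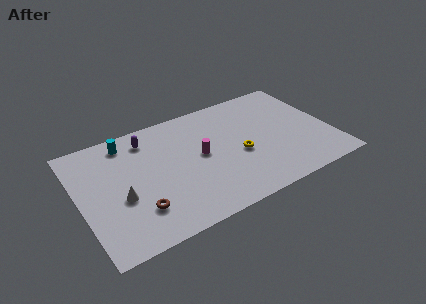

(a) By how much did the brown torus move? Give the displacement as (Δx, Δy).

(2.6, -1.8)

The brown torus was at about (0.8, 4.3) and moved to about (3.4, 2.5).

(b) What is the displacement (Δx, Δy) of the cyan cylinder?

(-1.6, 2.2)

From the two frames, the cyan cylinder sits at roughly (5.0, 6.1) before and (3.4, 8.3) after.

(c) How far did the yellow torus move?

3.7

The yellow torus was near (7.7, 6.8) before and (10.2, 4.1) after, so it travelled √(2.5² + 2.7²) ≈ 3.7 units.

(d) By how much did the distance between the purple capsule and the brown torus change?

+0.6

The distance was about 5.1 in the first image and 5.7 in the second, so they moved 0.6 units further apart.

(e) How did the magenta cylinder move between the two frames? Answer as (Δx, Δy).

(2.5, -2.5)

The magenta cylinder was at about (5.3, 7.6) and moved to about (7.8, 5.1).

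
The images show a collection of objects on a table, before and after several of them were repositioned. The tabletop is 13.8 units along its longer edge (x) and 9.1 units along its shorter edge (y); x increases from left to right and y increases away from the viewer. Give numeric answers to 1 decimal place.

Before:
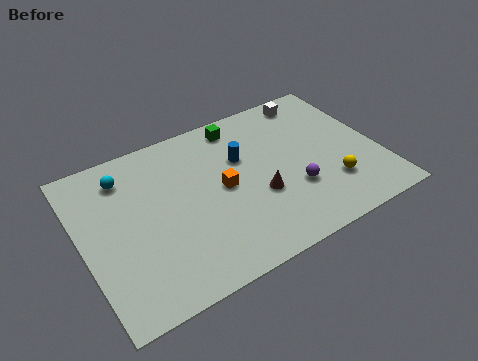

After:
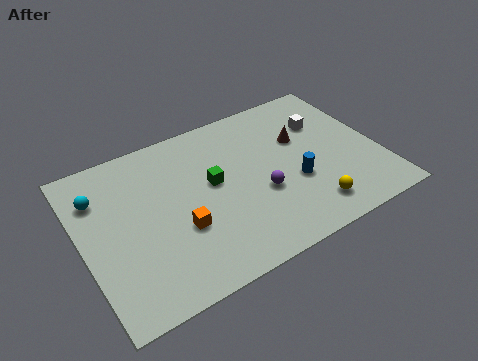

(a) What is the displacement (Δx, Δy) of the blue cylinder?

(2.1, -2.5)

The blue cylinder started near (7.6, 5.9) and ended near (9.7, 3.4).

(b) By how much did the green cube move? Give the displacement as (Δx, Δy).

(-1.7, -2.8)

The green cube started near (7.8, 7.9) and ended near (6.1, 5.1).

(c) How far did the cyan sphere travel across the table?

1.4

The cyan sphere moved from about (2.3, 7.3) to (1.0, 6.7), a distance of √(1.3² + 0.6²) ≈ 1.4.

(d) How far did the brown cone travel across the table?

3.4

The brown cone was near (8.0, 3.4) before and (10.4, 5.8) after, so it travelled √(2.4² + 2.4²) ≈ 3.4 units.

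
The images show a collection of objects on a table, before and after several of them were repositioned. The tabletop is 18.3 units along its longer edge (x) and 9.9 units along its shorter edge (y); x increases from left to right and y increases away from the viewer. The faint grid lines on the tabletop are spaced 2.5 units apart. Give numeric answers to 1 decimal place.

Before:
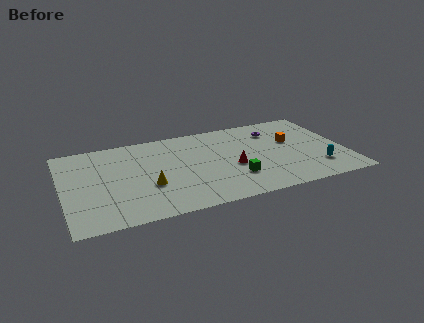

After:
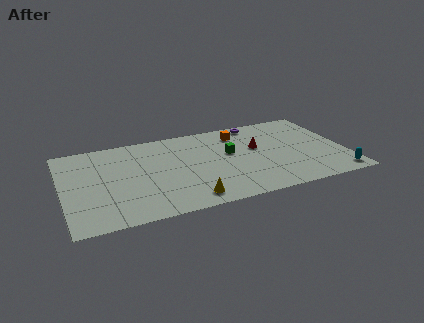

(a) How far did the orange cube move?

3.9

The orange cube was near (15.0, 6.0) before and (11.7, 8.0) after, so it travelled √(3.3² + 2.0²) ≈ 3.9 units.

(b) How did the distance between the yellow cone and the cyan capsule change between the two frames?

-1.3

Before: roughly 11.0 units apart; after: 9.7. That's 1.3 units closer together.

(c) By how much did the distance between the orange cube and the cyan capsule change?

+5.1

Before: roughly 3.8 units apart; after: 8.9. That's 5.1 units further apart.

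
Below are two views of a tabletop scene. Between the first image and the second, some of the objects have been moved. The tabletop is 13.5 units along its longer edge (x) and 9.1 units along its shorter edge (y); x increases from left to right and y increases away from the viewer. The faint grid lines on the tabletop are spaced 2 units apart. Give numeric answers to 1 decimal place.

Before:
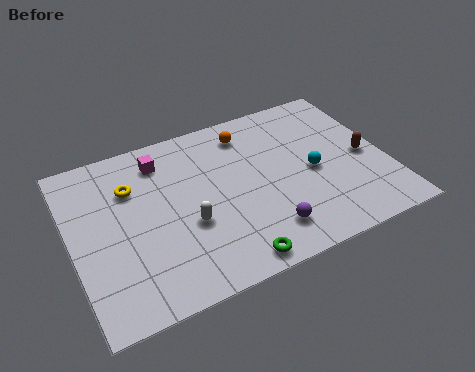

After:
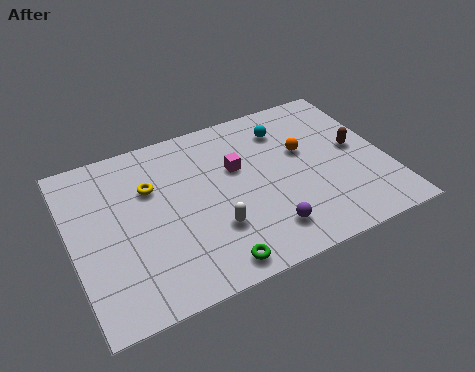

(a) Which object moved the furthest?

the magenta cube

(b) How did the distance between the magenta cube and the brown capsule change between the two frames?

-3.9

Before: roughly 9.1 units apart; after: 5.2. That's 3.9 units closer together.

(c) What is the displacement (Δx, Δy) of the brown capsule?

(-0.3, 0.6)

From the two frames, the brown capsule sits at roughly (12.6, 4.2) before and (12.3, 4.8) after.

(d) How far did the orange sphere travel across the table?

3.0

The orange sphere moved from about (7.9, 7.5) to (10.1, 5.5), a distance of √(2.2² + 2.0²) ≈ 3.0.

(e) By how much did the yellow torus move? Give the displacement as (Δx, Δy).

(0.8, -0.3)

The yellow torus was at about (2.7, 6.4) and moved to about (3.5, 6.1).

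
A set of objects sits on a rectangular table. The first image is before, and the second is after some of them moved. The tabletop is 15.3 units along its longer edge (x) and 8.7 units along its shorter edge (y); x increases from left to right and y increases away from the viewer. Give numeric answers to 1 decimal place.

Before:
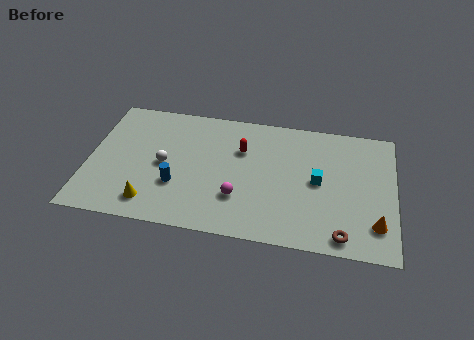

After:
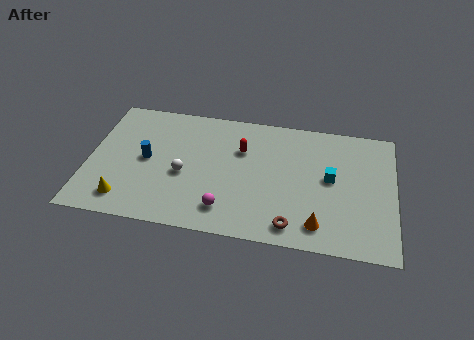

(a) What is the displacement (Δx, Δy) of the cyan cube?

(0.6, 0.3)

From the two frames, the cyan cube sits at roughly (11.5, 4.4) before and (12.1, 4.7) after.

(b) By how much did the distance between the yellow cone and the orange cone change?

-1.5

They were about 11.1 units apart before and 9.6 after — 1.5 units closer together.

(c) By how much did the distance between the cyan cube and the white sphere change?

-0.3

They were about 7.7 units apart before and 7.4 after — 0.3 units closer together.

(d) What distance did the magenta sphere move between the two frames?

1.1

From (7.6, 2.6) to (7.0, 1.7), the magenta sphere covered √(0.6² + 0.9²) ≈ 1.1 units.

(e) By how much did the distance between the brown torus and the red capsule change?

-1.7

The distance was about 7.1 in the first image and 5.4 in the second, so they moved 1.7 units closer together.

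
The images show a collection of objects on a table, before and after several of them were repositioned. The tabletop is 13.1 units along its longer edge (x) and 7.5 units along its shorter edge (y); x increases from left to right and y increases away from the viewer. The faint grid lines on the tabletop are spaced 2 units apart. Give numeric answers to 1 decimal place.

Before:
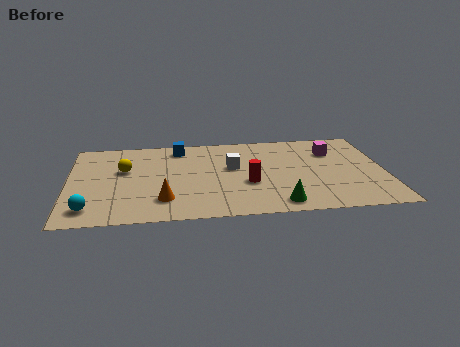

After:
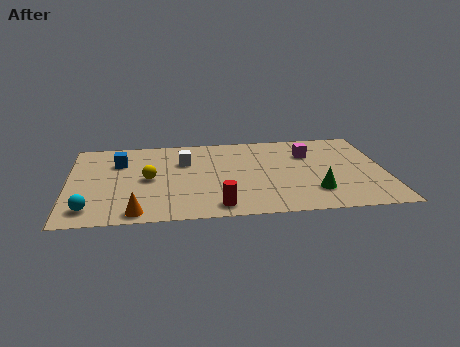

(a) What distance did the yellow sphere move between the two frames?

1.3

The yellow sphere moved from about (2.3, 4.6) to (3.3, 3.7), a distance of √(1.0² + 0.9²) ≈ 1.3.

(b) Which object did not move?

the cyan sphere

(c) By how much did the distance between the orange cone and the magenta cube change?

+0.5

They were about 8.0 units apart before and 8.5 after — 0.5 units further apart.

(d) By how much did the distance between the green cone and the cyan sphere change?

+1.5

Before: roughly 7.7 units apart; after: 9.2. That's 1.5 units further apart.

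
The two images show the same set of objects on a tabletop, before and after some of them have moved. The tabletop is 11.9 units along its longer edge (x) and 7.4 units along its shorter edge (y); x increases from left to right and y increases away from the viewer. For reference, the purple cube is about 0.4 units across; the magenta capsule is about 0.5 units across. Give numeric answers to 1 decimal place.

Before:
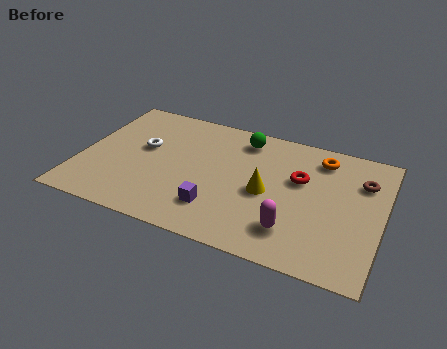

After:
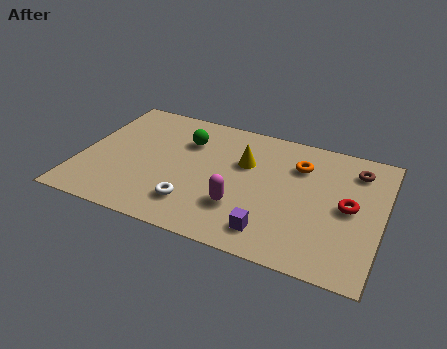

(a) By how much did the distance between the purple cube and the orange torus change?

-1.5

Before: roughly 5.7 units apart; after: 4.2. That's 1.5 units closer together.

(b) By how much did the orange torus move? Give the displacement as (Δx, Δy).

(-0.8, -0.7)

From the two frames, the orange torus sits at roughly (9.3, 6.1) before and (8.5, 5.4) after.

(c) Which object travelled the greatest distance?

the white torus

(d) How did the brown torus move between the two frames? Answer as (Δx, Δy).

(-0.3, 0.6)

The brown torus was at about (11.0, 5.3) and moved to about (10.7, 5.9).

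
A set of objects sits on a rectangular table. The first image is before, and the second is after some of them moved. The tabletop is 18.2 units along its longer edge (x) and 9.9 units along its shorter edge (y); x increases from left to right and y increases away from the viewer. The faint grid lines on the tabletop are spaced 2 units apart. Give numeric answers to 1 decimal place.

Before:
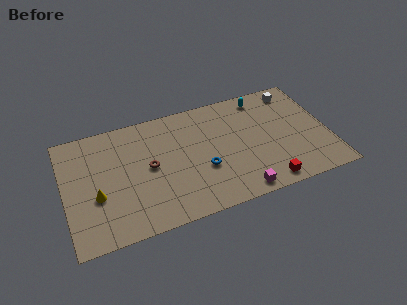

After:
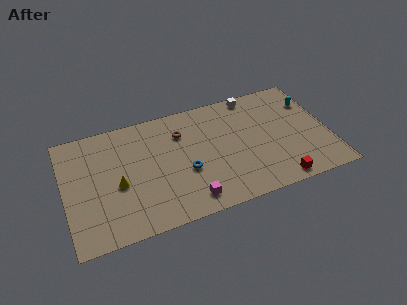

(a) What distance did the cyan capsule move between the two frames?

3.6

The cyan capsule was near (14.0, 8.6) before and (17.3, 7.2) after, so it travelled √(3.3² + 1.4²) ≈ 3.6 units.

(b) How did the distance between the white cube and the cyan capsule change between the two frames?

+2.0

Before: roughly 2.3 units apart; after: 4.3. That's 2.0 units further apart.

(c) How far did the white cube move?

2.9

The white cube was near (16.3, 8.5) before and (13.4, 9.0) after, so it travelled √(2.9² + 0.5²) ≈ 2.9 units.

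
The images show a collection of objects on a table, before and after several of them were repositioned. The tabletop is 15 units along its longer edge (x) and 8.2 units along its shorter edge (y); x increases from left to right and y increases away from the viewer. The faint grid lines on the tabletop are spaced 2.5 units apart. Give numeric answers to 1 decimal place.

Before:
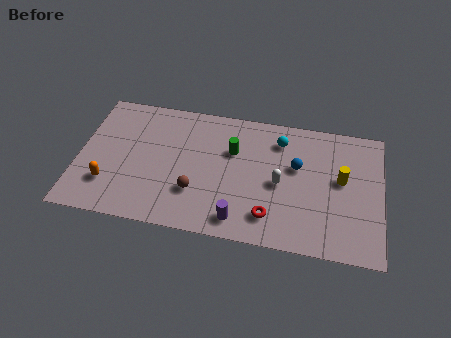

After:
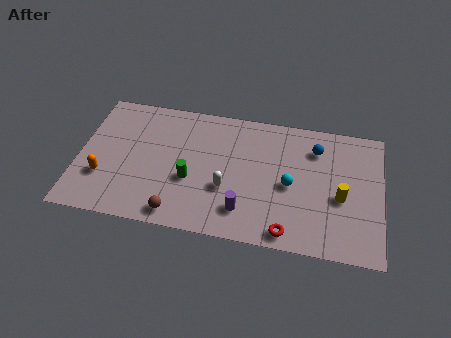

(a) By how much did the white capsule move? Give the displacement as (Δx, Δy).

(-2.6, -0.8)

The white capsule was at about (10.0, 3.8) and moved to about (7.4, 3.0).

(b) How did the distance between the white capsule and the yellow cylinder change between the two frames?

+2.5

They were about 3.1 units apart before and 5.6 after — 2.5 units further apart.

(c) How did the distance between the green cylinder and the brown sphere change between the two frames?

-1.1

Before: roughly 3.4 units apart; after: 2.3. That's 1.1 units closer together.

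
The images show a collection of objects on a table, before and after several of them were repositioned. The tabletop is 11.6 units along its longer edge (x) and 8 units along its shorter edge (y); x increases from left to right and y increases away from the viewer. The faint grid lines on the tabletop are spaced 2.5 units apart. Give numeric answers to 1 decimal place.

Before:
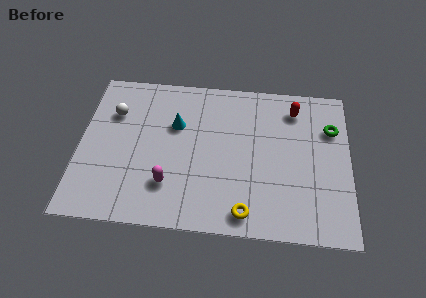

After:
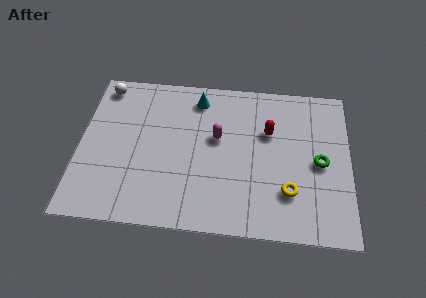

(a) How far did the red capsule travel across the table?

1.7

The red capsule was near (9.2, 6.5) before and (8.1, 5.2) after, so it travelled √(1.1² + 1.3²) ≈ 1.7 units.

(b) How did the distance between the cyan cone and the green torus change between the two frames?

-0.7

They were about 6.7 units apart before and 6.0 after — 0.7 units closer together.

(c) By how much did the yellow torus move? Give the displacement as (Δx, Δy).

(1.8, 1.2)

The yellow torus was at about (7.2, 1.0) and moved to about (9.0, 2.2).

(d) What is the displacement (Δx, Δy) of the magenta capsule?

(2.0, 2.6)

The magenta capsule was at about (3.9, 2.1) and moved to about (5.9, 4.7).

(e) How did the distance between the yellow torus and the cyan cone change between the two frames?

+0.8

The distance was about 5.2 in the first image and 6.0 in the second, so they moved 0.8 units further apart.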